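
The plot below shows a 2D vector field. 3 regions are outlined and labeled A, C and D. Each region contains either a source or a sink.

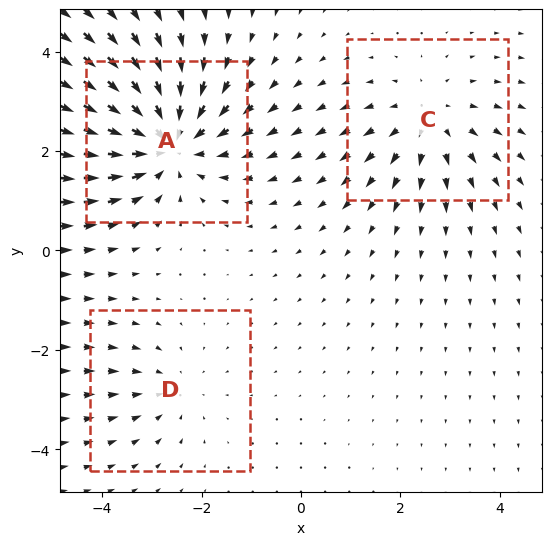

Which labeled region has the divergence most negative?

Divergence at each region's feature centre — A: about -4, C: about +3, D: about -2. Region A is most negative.

A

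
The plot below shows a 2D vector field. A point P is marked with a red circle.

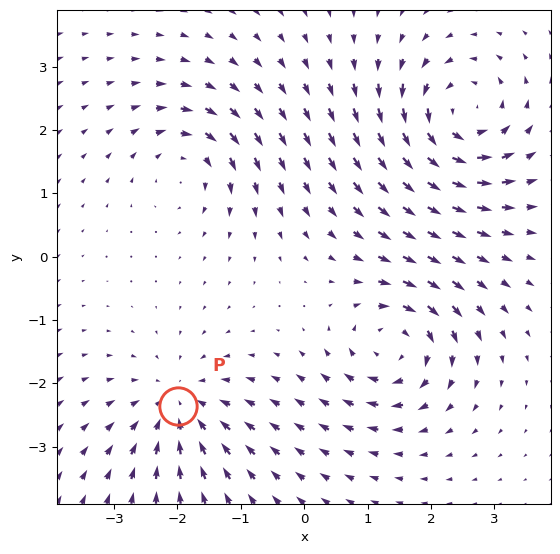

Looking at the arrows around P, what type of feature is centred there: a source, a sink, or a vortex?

At P (-2.0, -2.4) the arrows converge inward. Divergence about -4, curl ≈0 — negative divergence with near-zero curl is a sink.

sink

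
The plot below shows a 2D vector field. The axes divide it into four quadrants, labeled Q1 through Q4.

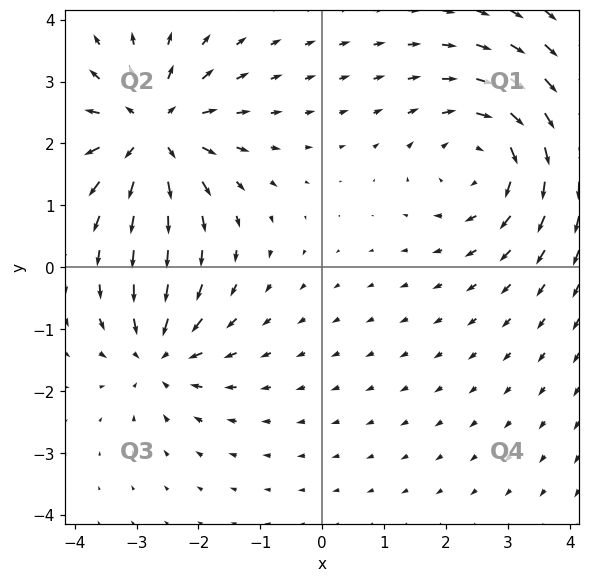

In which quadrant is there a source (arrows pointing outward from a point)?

Q2

The source sits at approximately (-2.7, 2.2), which lies in quadrant Q2. The divergence there is about +6, positive as expected for a source.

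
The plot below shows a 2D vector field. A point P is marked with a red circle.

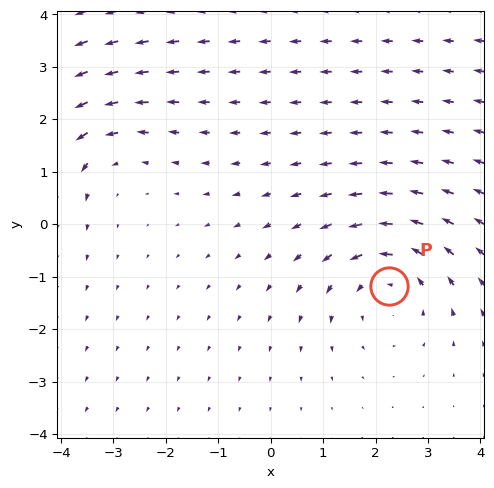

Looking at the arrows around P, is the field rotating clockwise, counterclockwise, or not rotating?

Near P at (2.3, -1.2) the arrows circulate counterclockwise. The curl (z-component) there is about +3; positive curl means counterclockwise rotation.

counterclockwise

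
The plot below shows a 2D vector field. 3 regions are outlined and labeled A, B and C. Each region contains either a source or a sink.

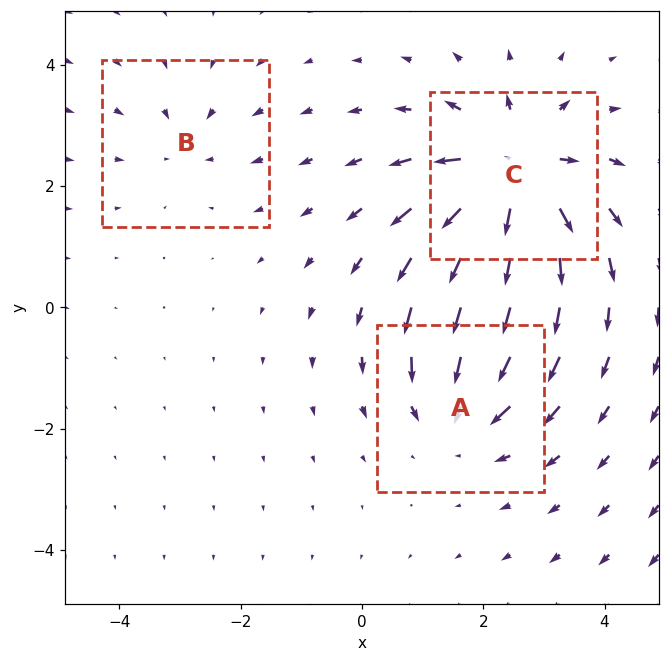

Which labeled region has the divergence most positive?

C

Divergence at each region's feature centre — A: about -3, B: about -2, C: about +6. Region C is most positive.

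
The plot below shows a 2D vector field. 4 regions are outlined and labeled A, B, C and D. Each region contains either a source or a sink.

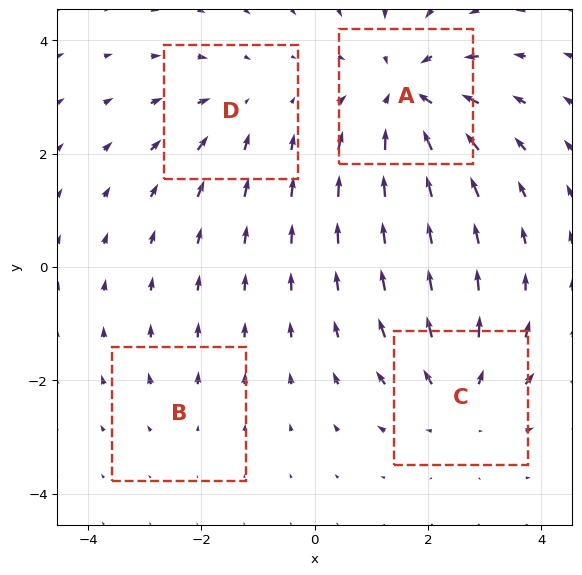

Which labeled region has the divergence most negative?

Divergence at each region's feature centre — A: about -6, B: about +2, C: about +4, D: about -3. Region A is most negative.

A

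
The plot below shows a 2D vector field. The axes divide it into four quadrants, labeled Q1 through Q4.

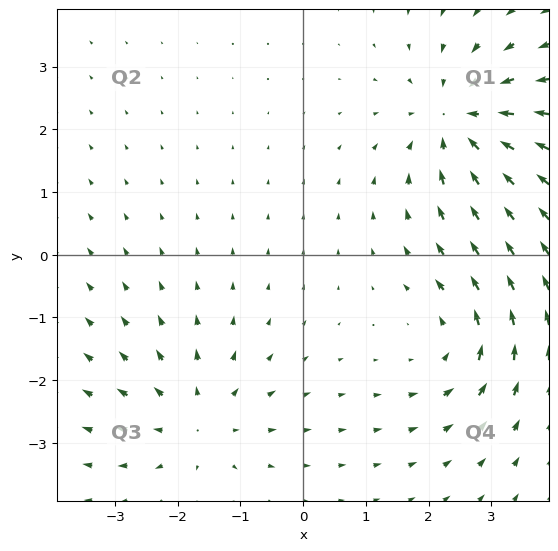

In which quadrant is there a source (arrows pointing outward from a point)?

Q3

The source sits at approximately (-1.7, -2.7), which lies in quadrant Q3. The divergence there is about +3, positive as expected for a source.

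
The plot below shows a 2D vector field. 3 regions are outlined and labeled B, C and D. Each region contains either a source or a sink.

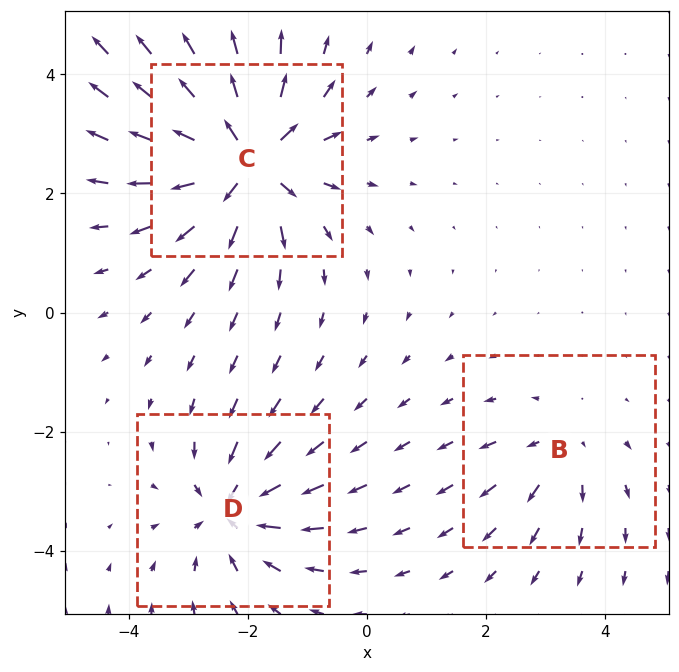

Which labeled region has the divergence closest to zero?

Divergence at each region's feature centre — B: about +2, C: about +6, D: about -4. Region B is closest to zero.

B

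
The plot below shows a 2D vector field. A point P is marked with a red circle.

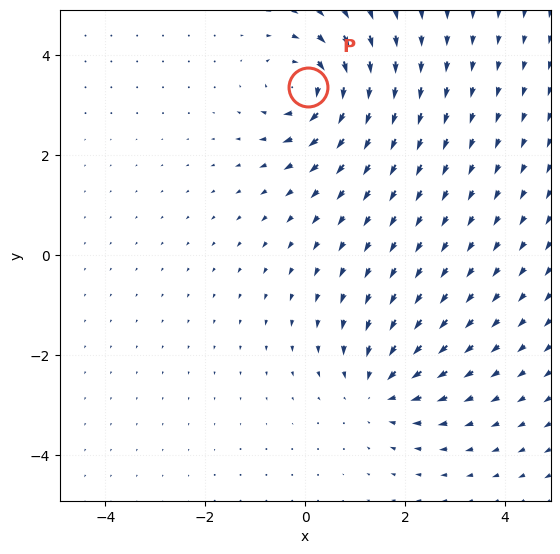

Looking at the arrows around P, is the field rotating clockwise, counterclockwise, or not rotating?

clockwise

Near P at (0.1, 3.4) the arrows circulate clockwise. The curl (z-component) there is about -6; negative curl means clockwise rotation.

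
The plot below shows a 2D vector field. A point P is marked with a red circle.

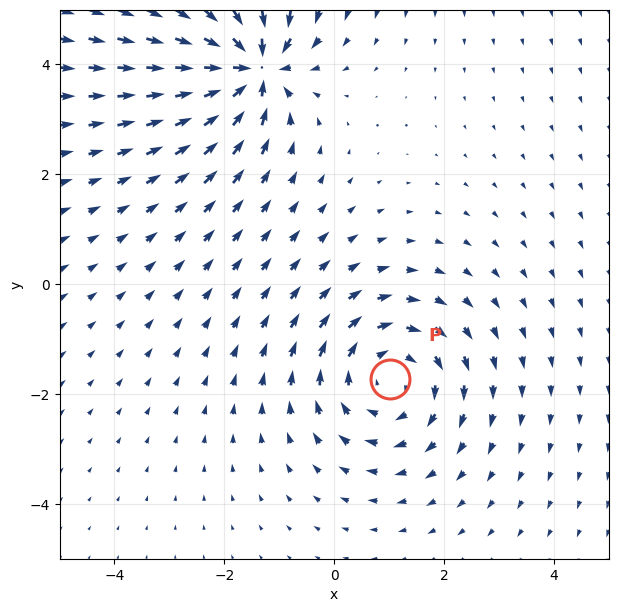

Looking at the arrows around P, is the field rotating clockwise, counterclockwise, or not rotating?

clockwise

Near P at (1.0, -1.7) the arrows circulate clockwise. The curl (z-component) there is about -3; negative curl means clockwise rotation.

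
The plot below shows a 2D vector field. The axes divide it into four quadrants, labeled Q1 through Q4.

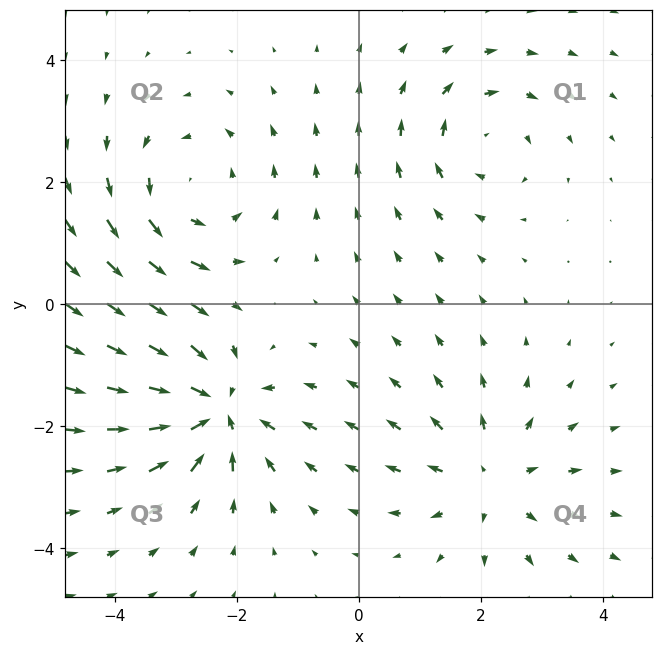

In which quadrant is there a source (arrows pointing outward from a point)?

Q4

The source sits at approximately (2.2, -2.9), which lies in quadrant Q4. The divergence there is about +4, positive as expected for a source.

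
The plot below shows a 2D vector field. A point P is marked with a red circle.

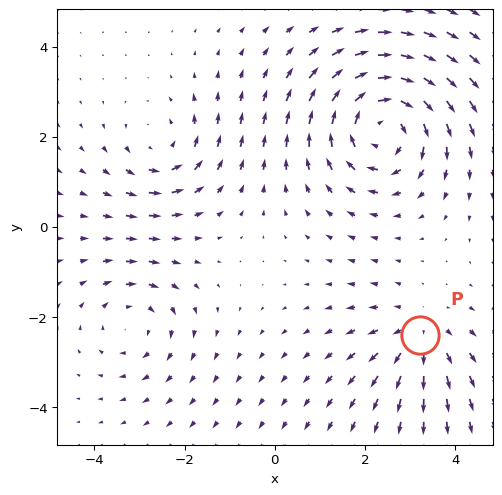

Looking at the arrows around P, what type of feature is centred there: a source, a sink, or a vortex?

At P (3.2, -2.4) the arrows spread outward. Divergence about +3, curl ≈0 — positive divergence with near-zero curl is a source.

source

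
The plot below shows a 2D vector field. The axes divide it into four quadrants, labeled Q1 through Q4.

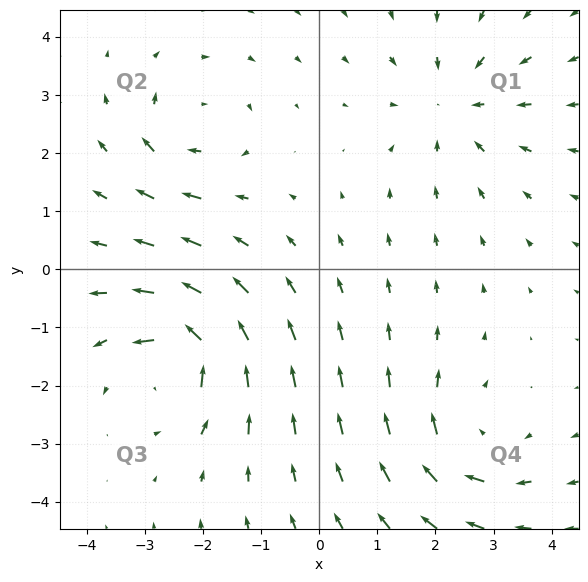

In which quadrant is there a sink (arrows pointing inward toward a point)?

The sink sits at approximately (2.3, 2.8), which lies in quadrant Q1. The divergence there is about -3, negative as expected for a sink.

Q1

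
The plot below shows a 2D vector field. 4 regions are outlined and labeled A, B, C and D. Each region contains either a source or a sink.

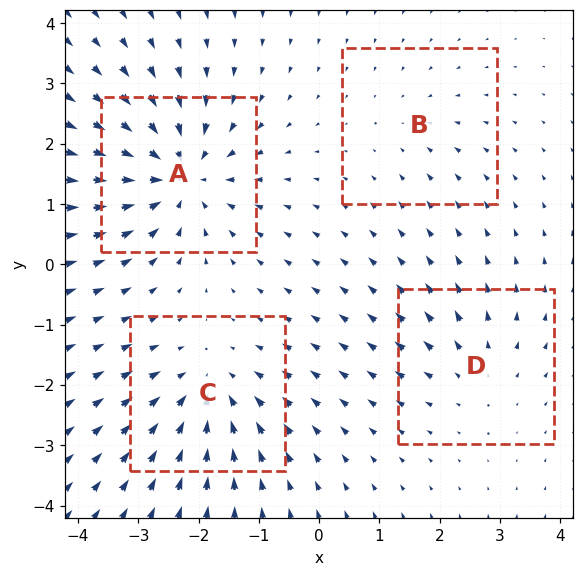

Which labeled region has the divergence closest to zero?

Divergence at each region's feature centre — A: about -7, B: about -2, C: about -5, D: about +3. Region B is closest to zero.

B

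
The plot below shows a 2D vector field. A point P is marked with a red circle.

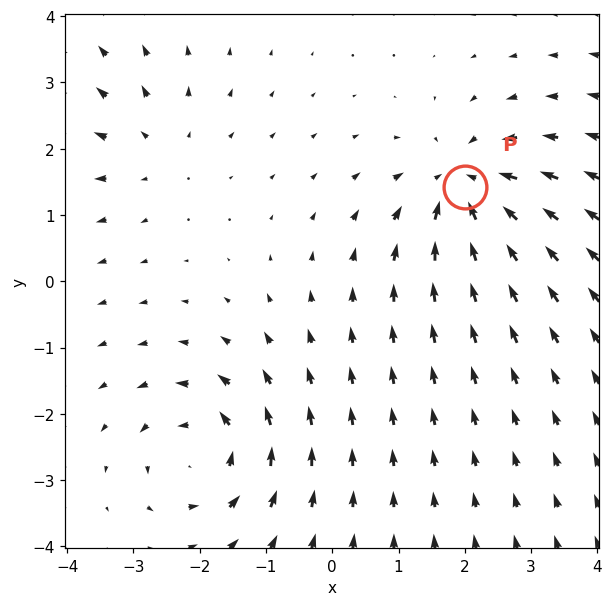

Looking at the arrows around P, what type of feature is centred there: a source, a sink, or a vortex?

sink

At P (2.0, 1.4) the arrows converge inward. Divergence about -5, curl ≈0 — negative divergence with near-zero curl is a sink.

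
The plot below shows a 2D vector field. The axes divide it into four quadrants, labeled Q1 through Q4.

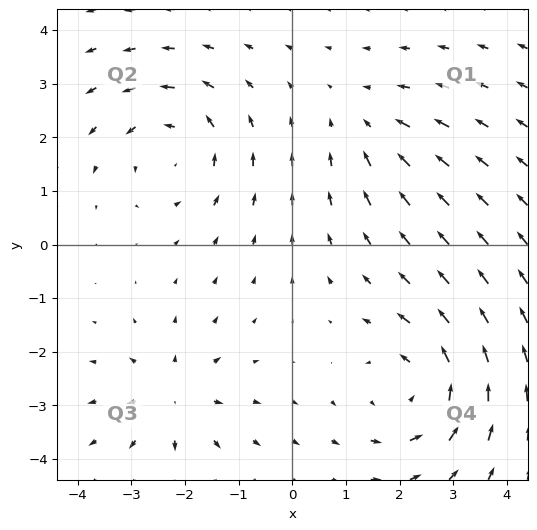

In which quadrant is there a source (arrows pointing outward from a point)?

The source sits at approximately (-2.2, -2.8), which lies in quadrant Q3. The divergence there is about +3, positive as expected for a source.

Q3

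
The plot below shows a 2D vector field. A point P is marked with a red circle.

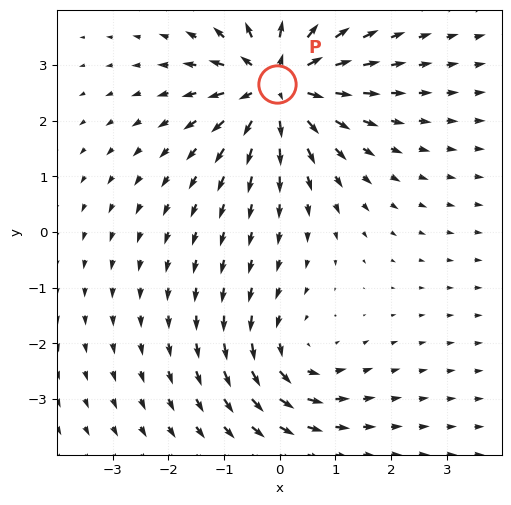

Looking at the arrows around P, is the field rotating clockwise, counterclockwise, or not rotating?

not rotating

Near P at (-0.0, 2.7) the arrows show no circulation. The curl there is ≈0.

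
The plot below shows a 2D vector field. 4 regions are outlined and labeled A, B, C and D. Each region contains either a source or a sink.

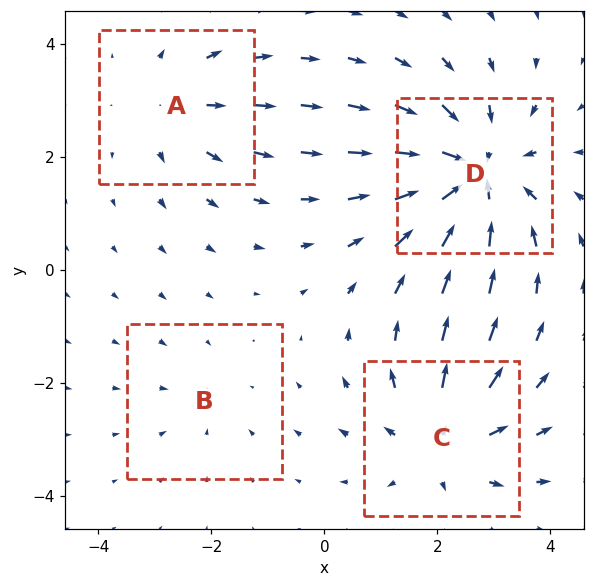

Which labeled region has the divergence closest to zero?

Divergence at each region's feature centre — A: about +3, B: about -2, C: about +4, D: about -6. Region B is closest to zero.

B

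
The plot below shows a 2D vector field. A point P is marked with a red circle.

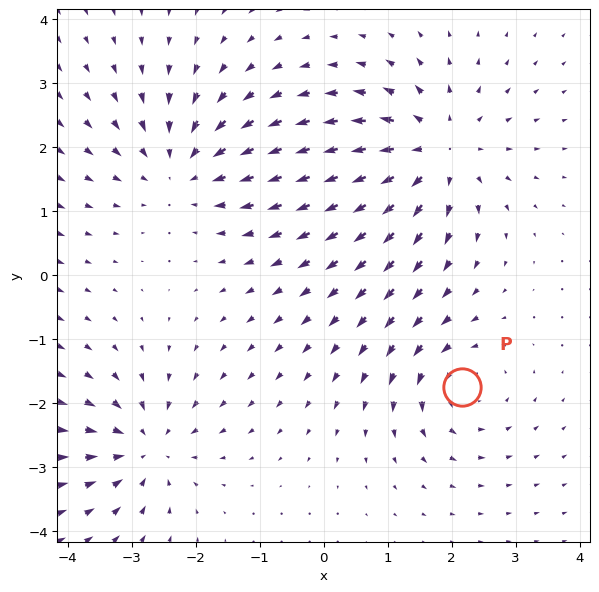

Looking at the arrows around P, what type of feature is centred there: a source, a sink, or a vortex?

vortex

At P (2.2, -1.7) the arrows circulate counterclockwise. Divergence ≈0, curl about +4 — near-zero divergence with nonzero curl is a vortex.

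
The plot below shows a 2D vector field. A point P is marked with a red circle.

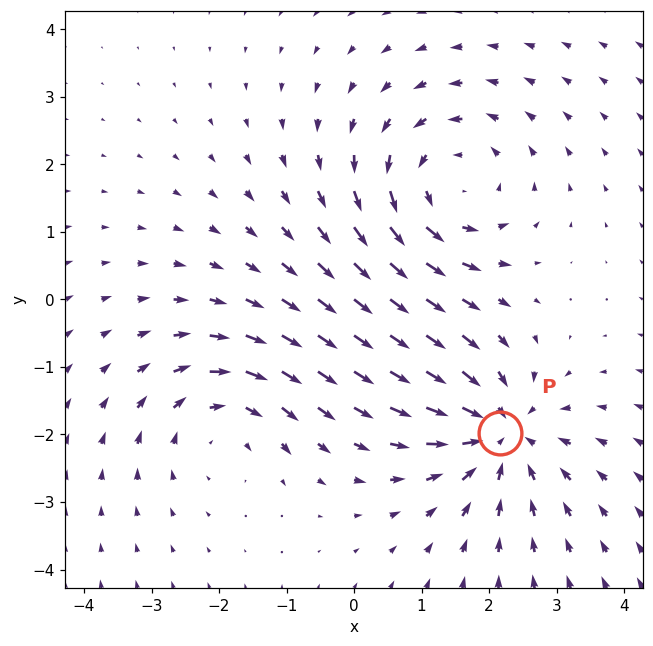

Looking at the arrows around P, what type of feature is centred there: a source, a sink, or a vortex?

sink

At P (2.2, -2.0) the arrows converge inward. Divergence about -4, curl ≈0 — negative divergence with near-zero curl is a sink.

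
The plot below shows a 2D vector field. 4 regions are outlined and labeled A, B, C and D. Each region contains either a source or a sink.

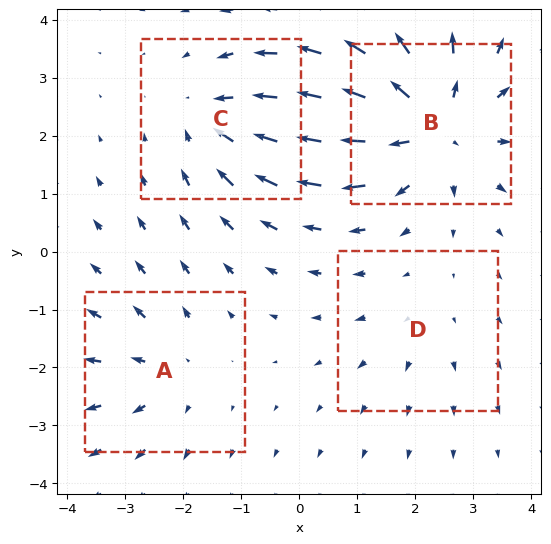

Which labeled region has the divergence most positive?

Divergence at each region's feature centre — A: about +3, B: about +6, C: about -4, D: about +2. Region B is most positive.

B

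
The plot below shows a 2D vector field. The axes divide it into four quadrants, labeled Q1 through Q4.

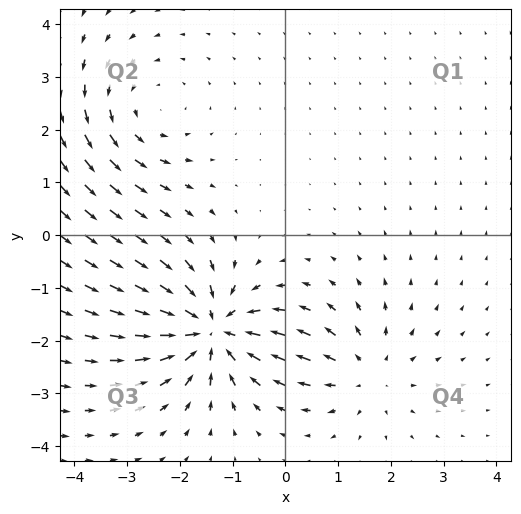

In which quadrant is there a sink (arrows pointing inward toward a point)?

The sink sits at approximately (-1.4, -1.8), which lies in quadrant Q3. The divergence there is about -6, negative as expected for a sink.

Q3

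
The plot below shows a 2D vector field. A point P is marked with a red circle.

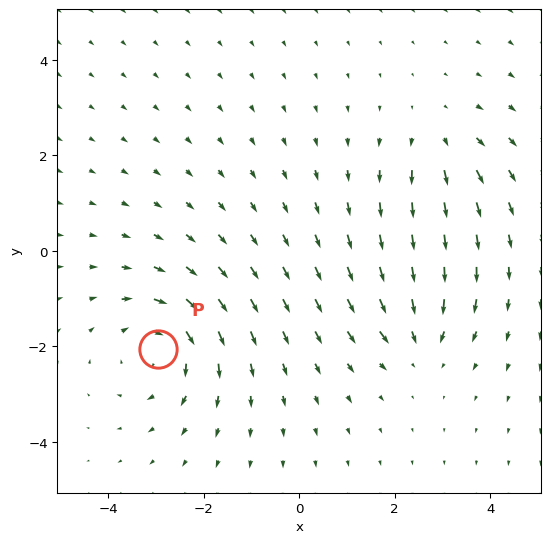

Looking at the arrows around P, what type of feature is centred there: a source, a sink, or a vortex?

vortex

At P (-3.0, -2.1) the arrows circulate clockwise. Divergence ≈0, curl about -4 — near-zero divergence with nonzero curl is a vortex.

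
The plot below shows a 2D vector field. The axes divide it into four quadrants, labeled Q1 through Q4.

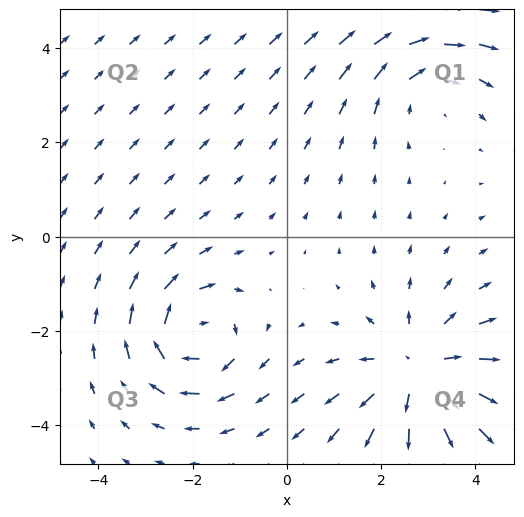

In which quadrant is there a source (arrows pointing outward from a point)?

The source sits at approximately (2.8, -2.9), which lies in quadrant Q4. The divergence there is about +4, positive as expected for a source.

Q4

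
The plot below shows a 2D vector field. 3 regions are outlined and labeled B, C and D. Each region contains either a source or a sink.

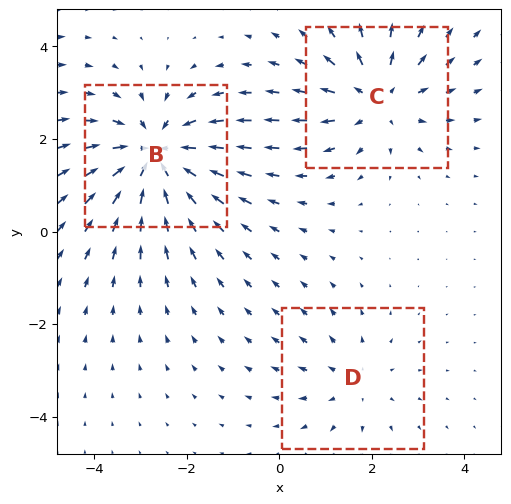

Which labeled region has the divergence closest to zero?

Divergence at each region's feature centre — B: about -4, C: about +3, D: about +2. Region D is closest to zero.

D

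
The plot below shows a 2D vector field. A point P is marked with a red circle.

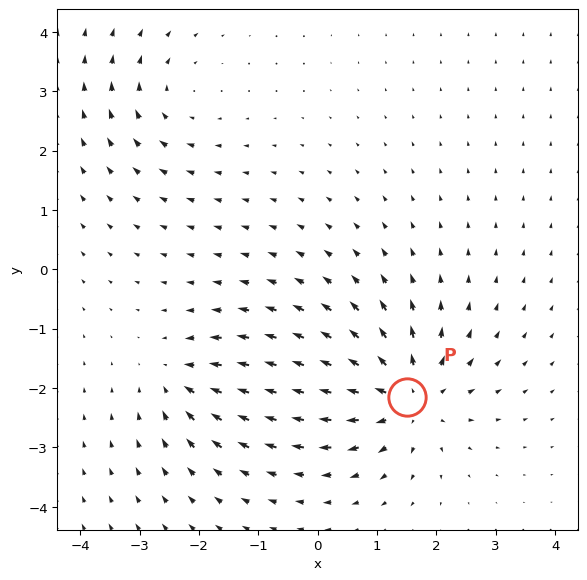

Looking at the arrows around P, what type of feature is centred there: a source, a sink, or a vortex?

At P (1.5, -2.1) the arrows spread outward. Divergence about +6, curl ≈0 — positive divergence with near-zero curl is a source.

source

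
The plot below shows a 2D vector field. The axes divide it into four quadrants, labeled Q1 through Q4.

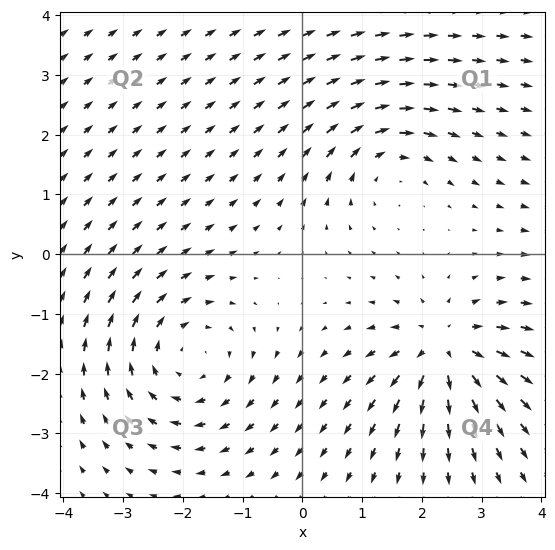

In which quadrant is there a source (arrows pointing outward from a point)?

Q4

The source sits at approximately (2.4, -1.6), which lies in quadrant Q4. The divergence there is about +5, positive as expected for a source.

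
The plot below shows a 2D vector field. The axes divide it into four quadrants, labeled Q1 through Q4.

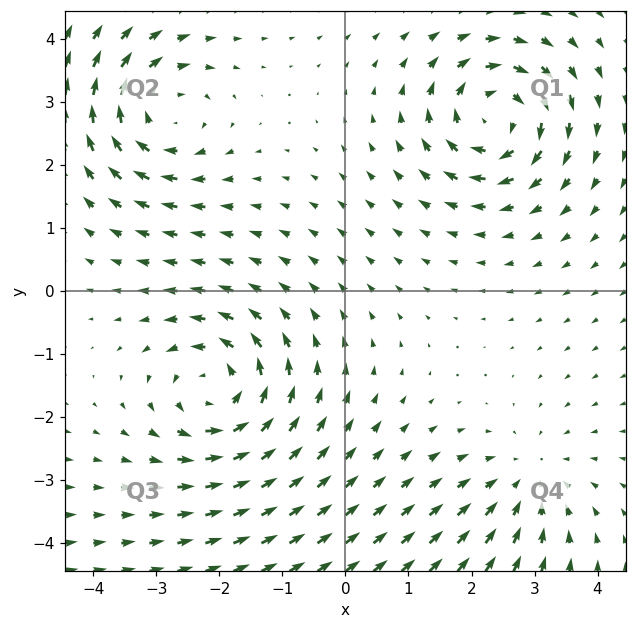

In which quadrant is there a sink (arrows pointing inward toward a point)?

The sink sits at approximately (2.9, -3.0), which lies in quadrant Q4. The divergence there is about -3, negative as expected for a sink.

Q4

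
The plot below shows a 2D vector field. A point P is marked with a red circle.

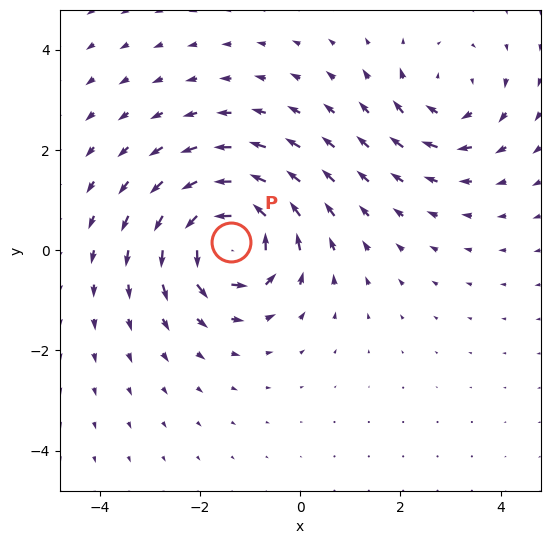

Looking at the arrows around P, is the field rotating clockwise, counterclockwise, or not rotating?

counterclockwise

Near P at (-1.4, 0.2) the arrows circulate counterclockwise. The curl (z-component) there is about +6; positive curl means counterclockwise rotation.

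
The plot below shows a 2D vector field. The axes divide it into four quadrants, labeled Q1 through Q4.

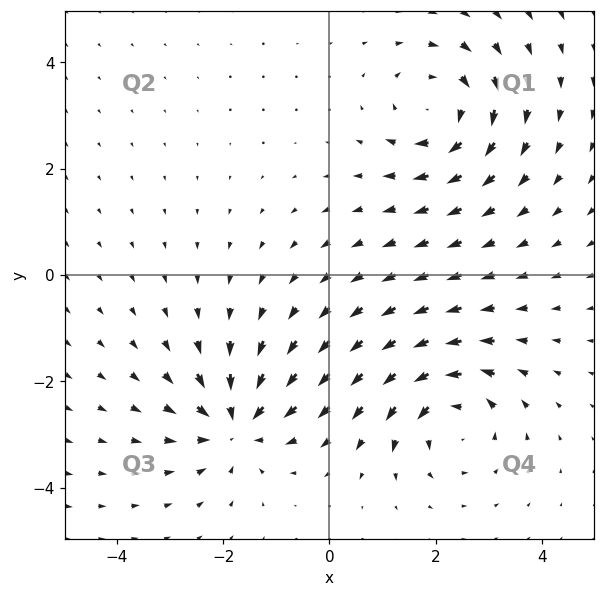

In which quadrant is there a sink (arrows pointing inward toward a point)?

The sink sits at approximately (-1.8, -2.8), which lies in quadrant Q3. The divergence there is about -5, negative as expected for a sink.

Q3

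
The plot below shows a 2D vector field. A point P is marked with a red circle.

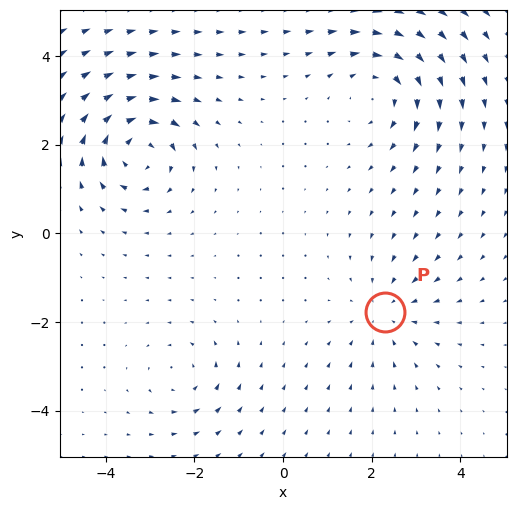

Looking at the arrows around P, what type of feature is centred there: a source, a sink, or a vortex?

At P (2.3, -1.8) the arrows converge inward. Divergence about -3, curl ≈0 — negative divergence with near-zero curl is a sink.

sink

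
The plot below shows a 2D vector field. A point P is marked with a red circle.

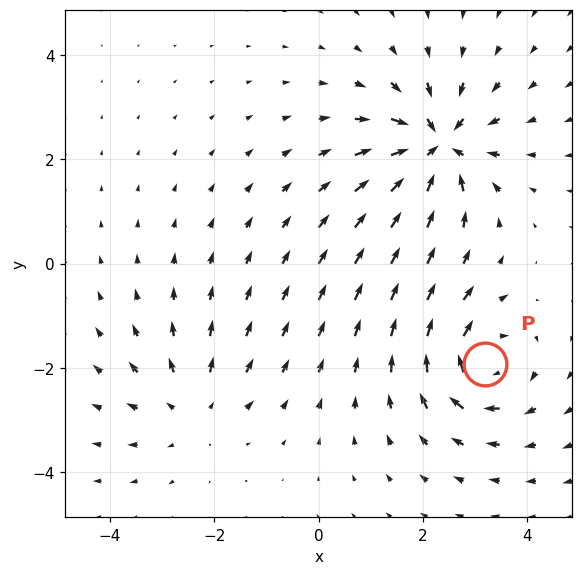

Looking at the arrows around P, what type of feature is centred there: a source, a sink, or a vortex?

At P (3.2, -1.9) the arrows circulate clockwise. Divergence ≈0, curl about -5 — near-zero divergence with nonzero curl is a vortex.

vortex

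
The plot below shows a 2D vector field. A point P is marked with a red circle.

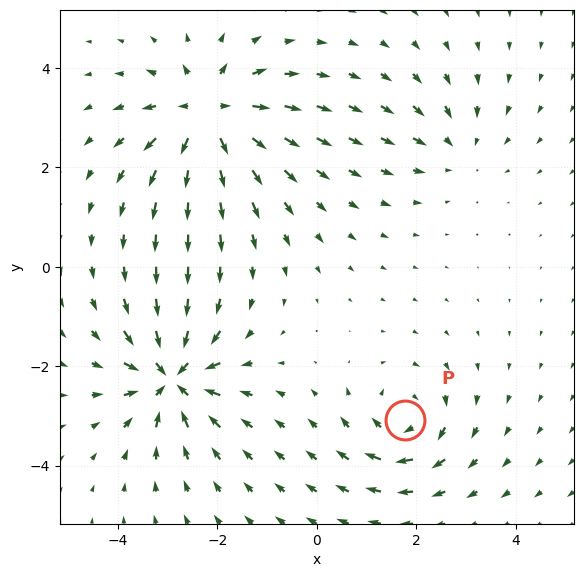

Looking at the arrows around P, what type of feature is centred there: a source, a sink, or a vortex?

vortex

At P (1.8, -3.1) the arrows circulate clockwise. Divergence ≈0, curl about -4 — near-zero divergence with nonzero curl is a vortex.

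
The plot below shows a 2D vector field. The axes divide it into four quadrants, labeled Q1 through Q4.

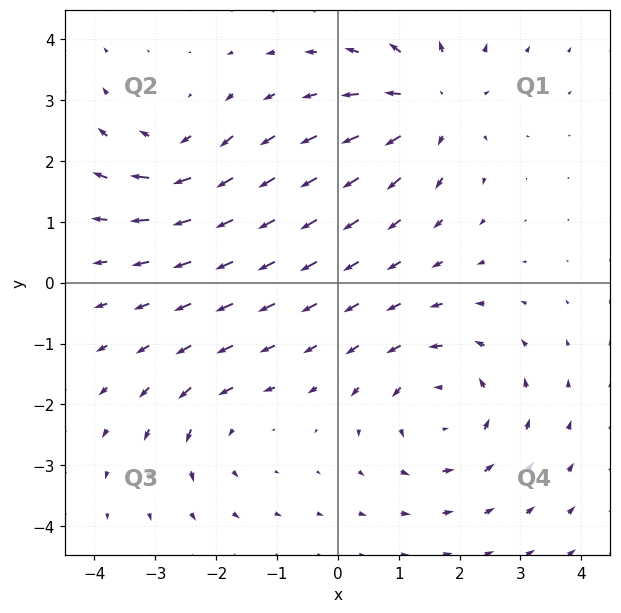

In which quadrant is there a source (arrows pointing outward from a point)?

The source sits at approximately (1.6, 2.9), which lies in quadrant Q1. The divergence there is about +4, positive as expected for a source.

Q1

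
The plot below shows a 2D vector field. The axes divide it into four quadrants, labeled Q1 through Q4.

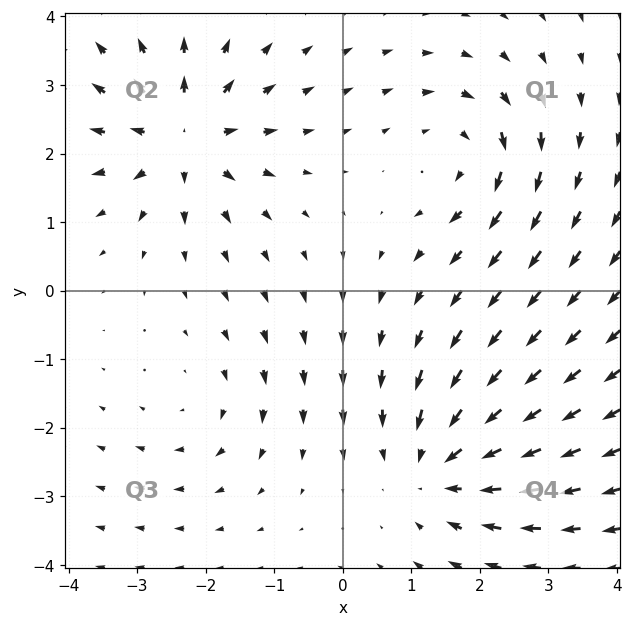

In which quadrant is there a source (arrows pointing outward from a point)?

The source sits at approximately (-2.3, 2.3), which lies in quadrant Q2. The divergence there is about +5, positive as expected for a source.

Q2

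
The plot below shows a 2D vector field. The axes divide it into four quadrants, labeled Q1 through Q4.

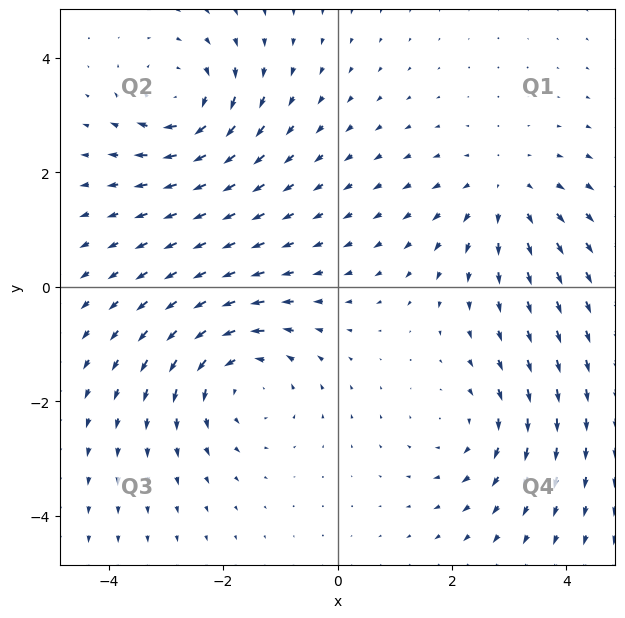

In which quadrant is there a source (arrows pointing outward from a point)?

The source sits at approximately (2.9, 1.7), which lies in quadrant Q1. The divergence there is about +3, positive as expected for a source.

Q1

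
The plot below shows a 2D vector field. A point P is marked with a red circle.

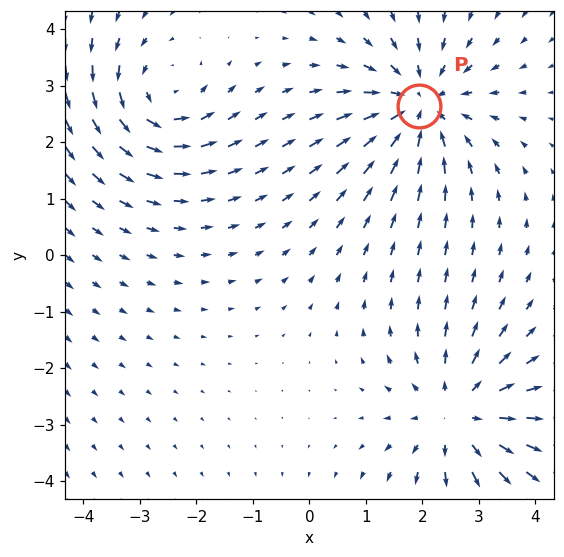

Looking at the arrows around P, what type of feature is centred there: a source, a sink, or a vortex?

At P (1.9, 2.6) the arrows converge inward. Divergence about -5, curl ≈0 — negative divergence with near-zero curl is a sink.

sink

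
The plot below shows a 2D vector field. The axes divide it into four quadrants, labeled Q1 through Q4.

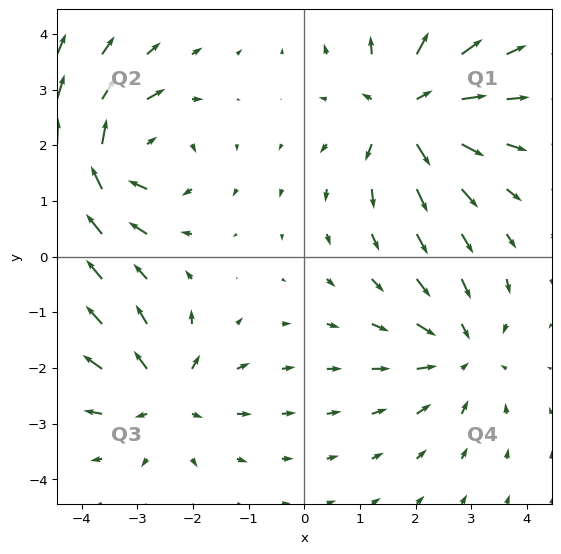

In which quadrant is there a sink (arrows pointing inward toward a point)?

The sink sits at approximately (2.8, -1.7), which lies in quadrant Q4. The divergence there is about -3, negative as expected for a sink.

Q4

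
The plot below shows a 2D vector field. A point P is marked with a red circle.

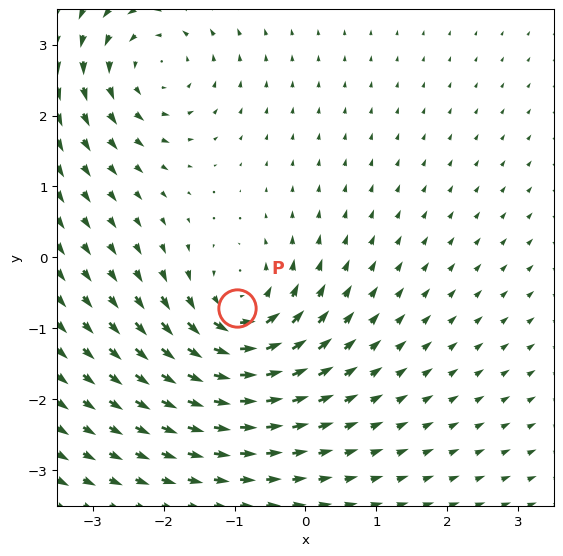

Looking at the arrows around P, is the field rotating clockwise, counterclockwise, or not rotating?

Near P at (-1.0, -0.7) the arrows circulate counterclockwise. The curl (z-component) there is about +7; positive curl means counterclockwise rotation.

counterclockwise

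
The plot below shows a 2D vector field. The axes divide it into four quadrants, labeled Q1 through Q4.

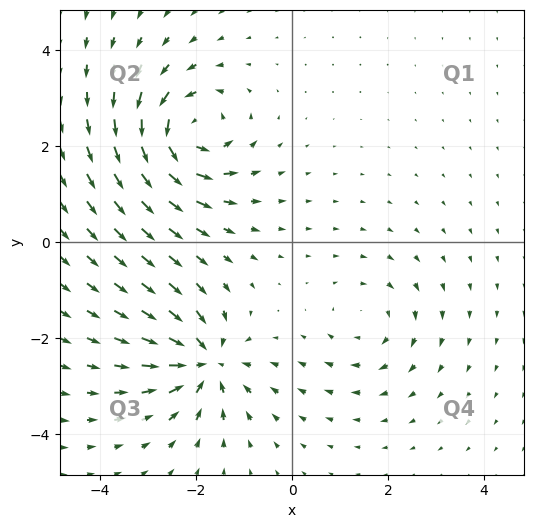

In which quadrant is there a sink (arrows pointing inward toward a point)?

The sink sits at approximately (-1.8, -2.5), which lies in quadrant Q3. The divergence there is about -6, negative as expected for a sink.

Q3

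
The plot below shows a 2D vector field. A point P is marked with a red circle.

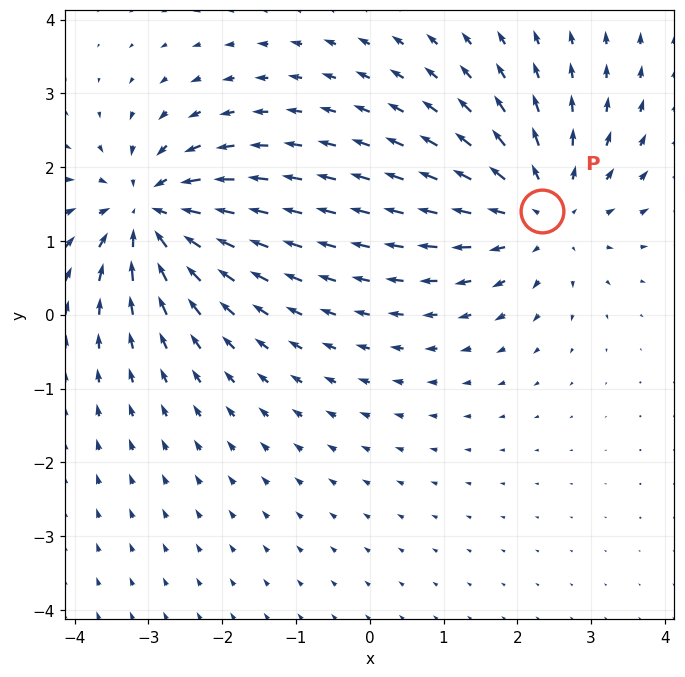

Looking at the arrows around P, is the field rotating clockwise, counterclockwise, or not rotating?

Near P at (2.3, 1.4) the arrows show no circulation. The curl there is ≈0.

not rotating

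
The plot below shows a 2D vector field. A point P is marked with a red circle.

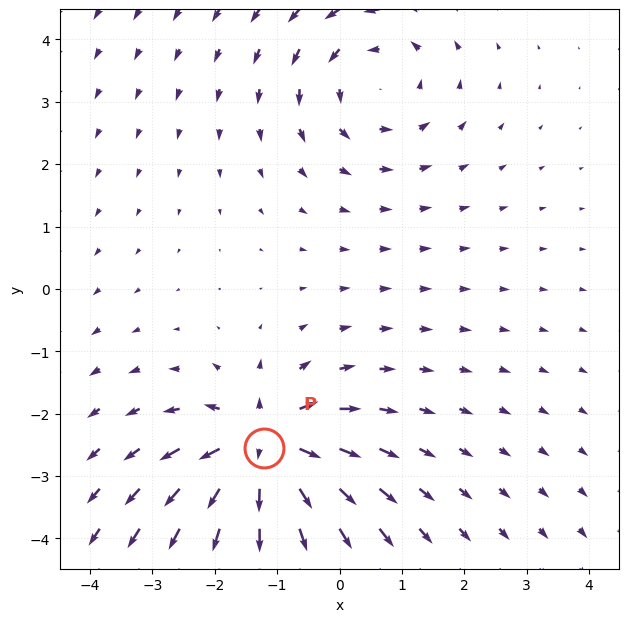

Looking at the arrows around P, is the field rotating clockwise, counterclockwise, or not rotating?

Near P at (-1.2, -2.6) the arrows show no circulation. The curl there is ≈0.

not rotating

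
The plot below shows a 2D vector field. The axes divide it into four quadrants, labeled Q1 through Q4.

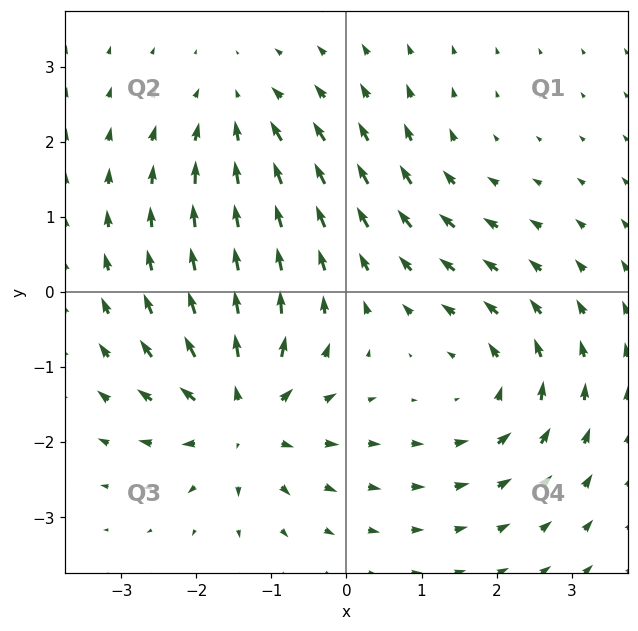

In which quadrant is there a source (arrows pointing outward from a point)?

The source sits at approximately (-1.4, -1.6), which lies in quadrant Q3. The divergence there is about +6, positive as expected for a source.

Q3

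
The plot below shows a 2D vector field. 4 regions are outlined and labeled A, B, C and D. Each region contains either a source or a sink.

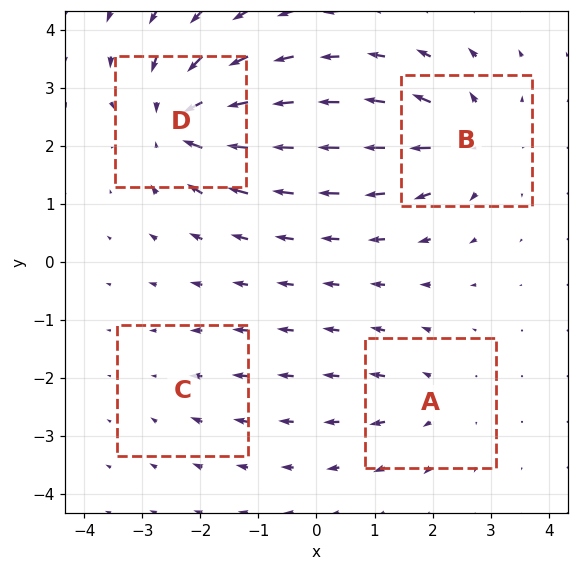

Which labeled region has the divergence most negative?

D

Divergence at each region's feature centre — A: about +4, B: about +6, C: about -2, D: about -8. Region D is most negative.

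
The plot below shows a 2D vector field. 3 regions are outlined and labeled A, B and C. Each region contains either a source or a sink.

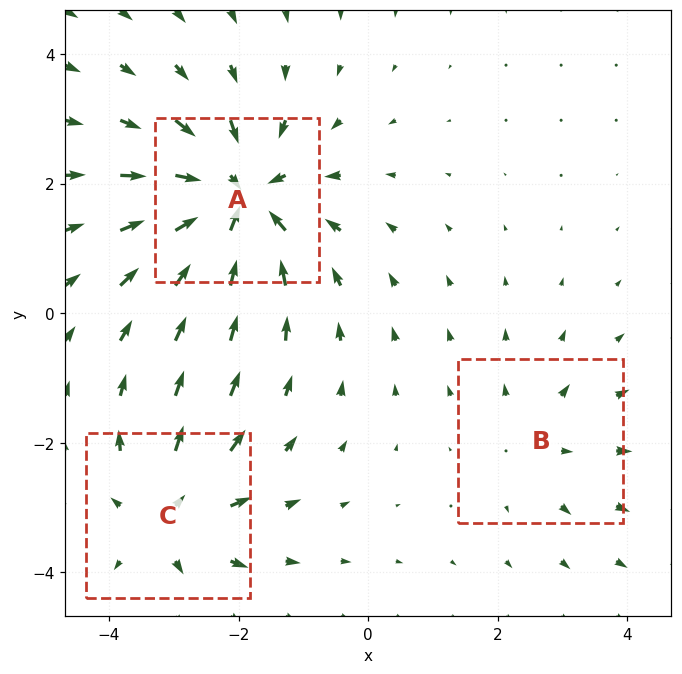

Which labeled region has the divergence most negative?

A

Divergence at each region's feature centre — A: about -5, B: about +2, C: about +3. Region A is most negative.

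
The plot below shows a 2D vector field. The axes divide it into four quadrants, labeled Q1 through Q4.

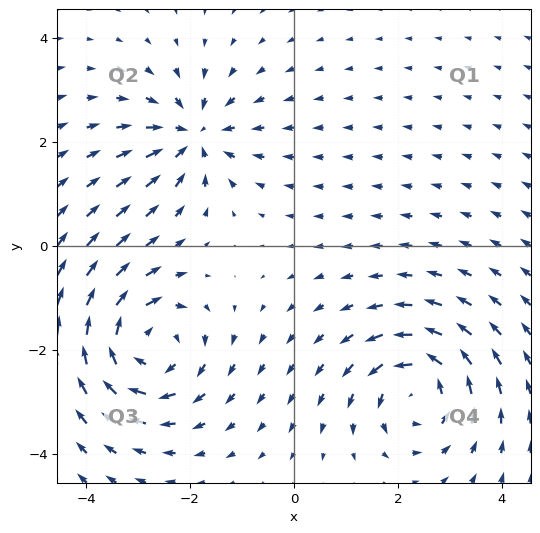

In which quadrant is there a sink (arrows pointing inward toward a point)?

The sink sits at approximately (-1.9, 2.1), which lies in quadrant Q2. The divergence there is about -4, negative as expected for a sink.

Q2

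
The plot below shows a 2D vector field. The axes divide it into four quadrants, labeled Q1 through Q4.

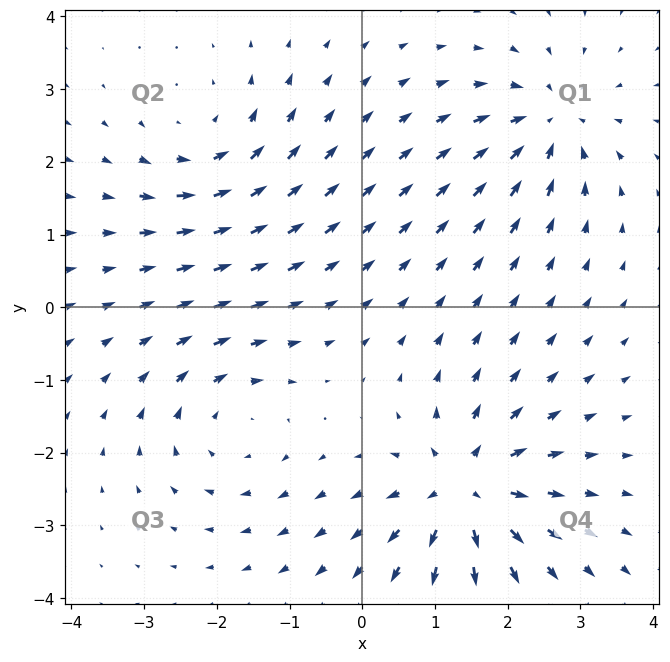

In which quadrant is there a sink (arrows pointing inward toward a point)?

Q1

The sink sits at approximately (2.6, 2.5), which lies in quadrant Q1. The divergence there is about -5, negative as expected for a sink.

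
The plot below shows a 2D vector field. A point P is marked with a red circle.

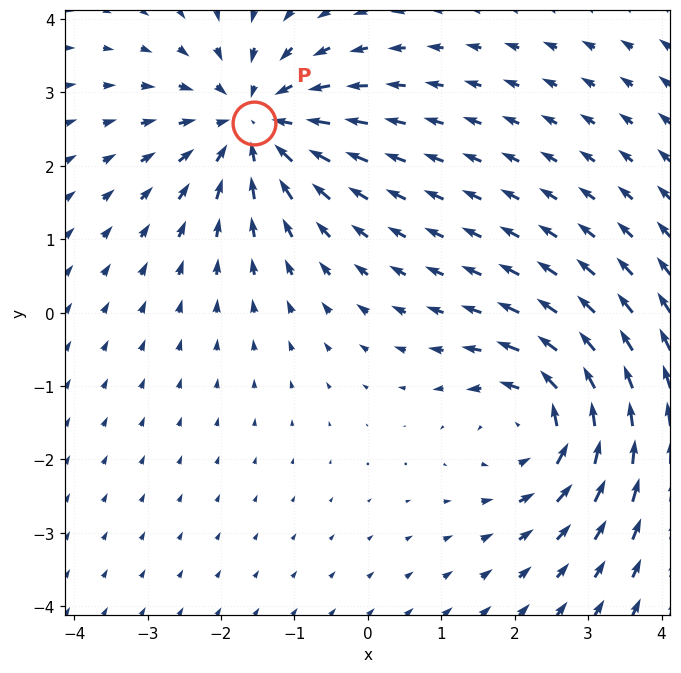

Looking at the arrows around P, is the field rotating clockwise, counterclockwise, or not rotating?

Near P at (-1.5, 2.6) the arrows show no circulation. The curl there is ≈0.

not rotating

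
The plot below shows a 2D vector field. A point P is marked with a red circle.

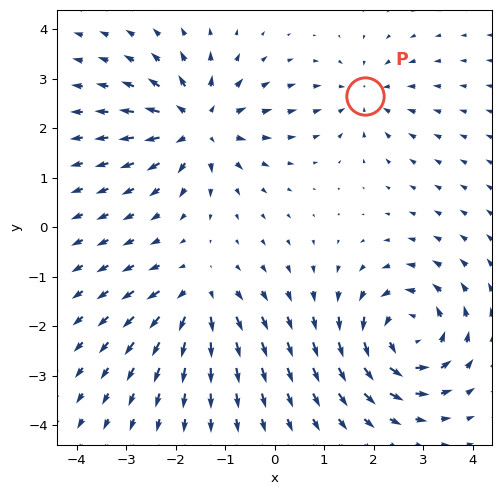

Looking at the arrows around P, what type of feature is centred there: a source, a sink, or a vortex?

At P (1.8, 2.7) the arrows converge inward. Divergence about -3, curl ≈0 — negative divergence with near-zero curl is a sink.

sink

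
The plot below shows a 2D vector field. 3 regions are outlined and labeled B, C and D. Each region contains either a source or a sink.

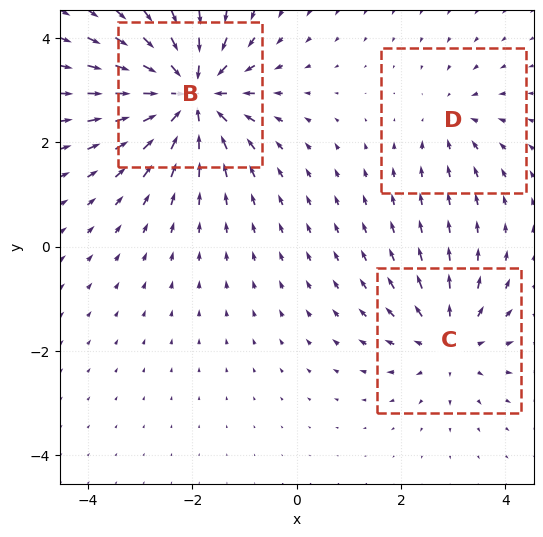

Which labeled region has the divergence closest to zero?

D

Divergence at each region's feature centre — B: about -6, C: about +3, D: about -2. Region D is closest to zero.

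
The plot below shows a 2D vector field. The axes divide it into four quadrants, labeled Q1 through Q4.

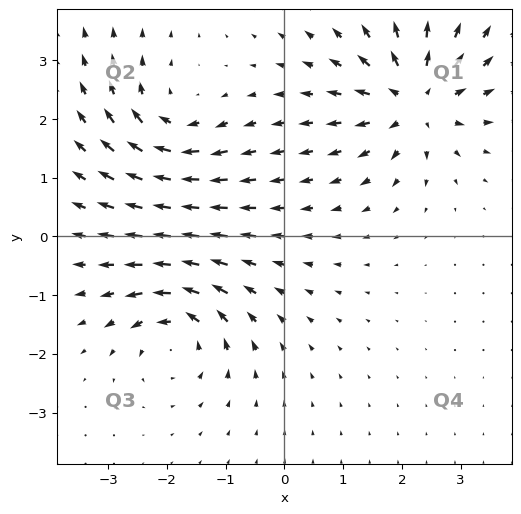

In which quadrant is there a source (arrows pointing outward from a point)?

Q1

The source sits at approximately (2.2, 2.3), which lies in quadrant Q1. The divergence there is about +5, positive as expected for a source.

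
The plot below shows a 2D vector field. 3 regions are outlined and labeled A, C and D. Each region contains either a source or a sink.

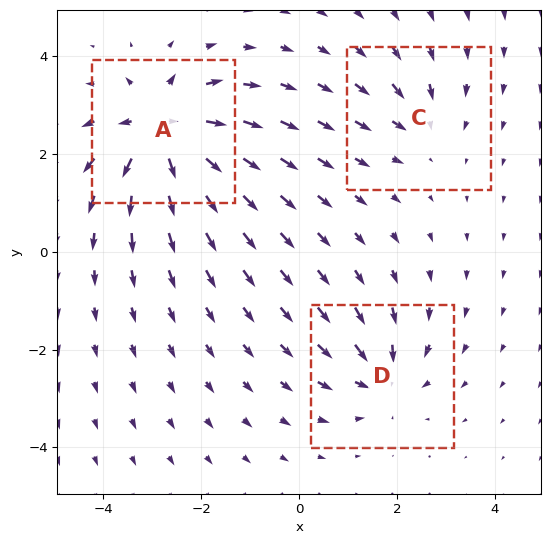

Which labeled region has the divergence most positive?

Divergence at each region's feature centre — A: about +6, C: about -3, D: about -4. Region A is most positive.

A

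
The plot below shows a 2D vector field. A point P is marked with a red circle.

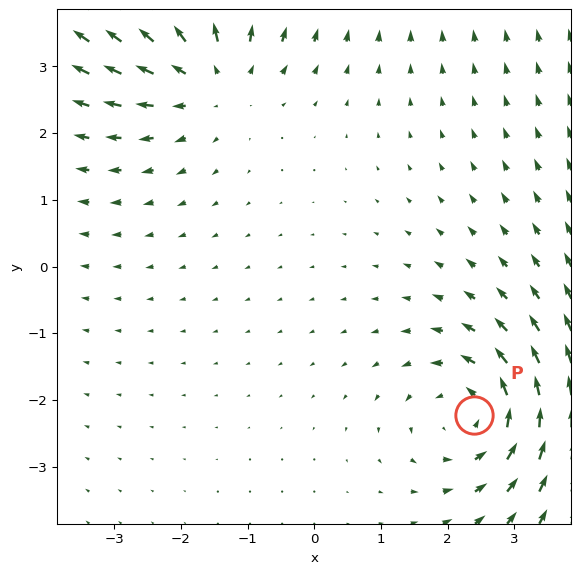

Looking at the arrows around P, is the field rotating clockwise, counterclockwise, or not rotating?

counterclockwise

Near P at (2.4, -2.2) the arrows circulate counterclockwise. The curl (z-component) there is about +3; positive curl means counterclockwise rotation.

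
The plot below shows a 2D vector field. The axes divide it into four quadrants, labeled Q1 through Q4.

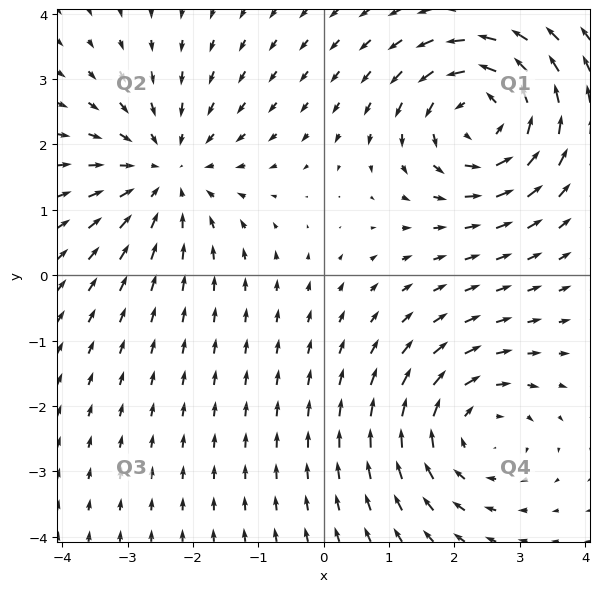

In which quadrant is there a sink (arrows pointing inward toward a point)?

The sink sits at approximately (-2.4, 1.6), which lies in quadrant Q2. The divergence there is about -3, negative as expected for a sink.

Q2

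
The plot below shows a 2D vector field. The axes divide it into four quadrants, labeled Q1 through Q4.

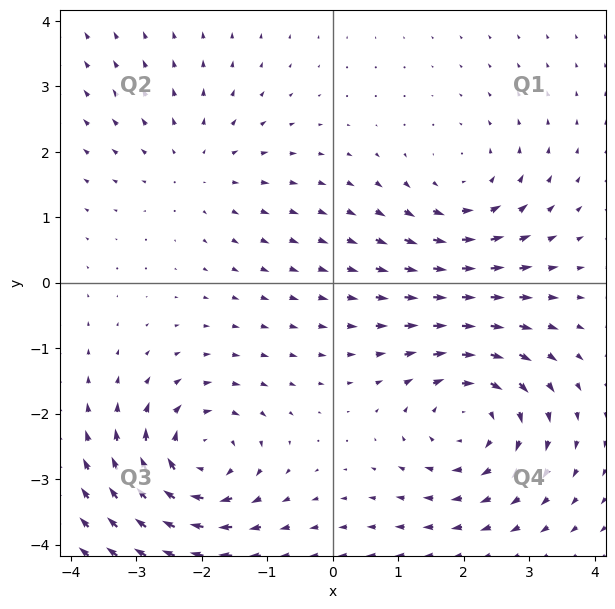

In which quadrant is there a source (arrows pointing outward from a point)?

The source sits at approximately (-2.1, 1.8), which lies in quadrant Q2. The divergence there is about +2, positive as expected for a source.

Q2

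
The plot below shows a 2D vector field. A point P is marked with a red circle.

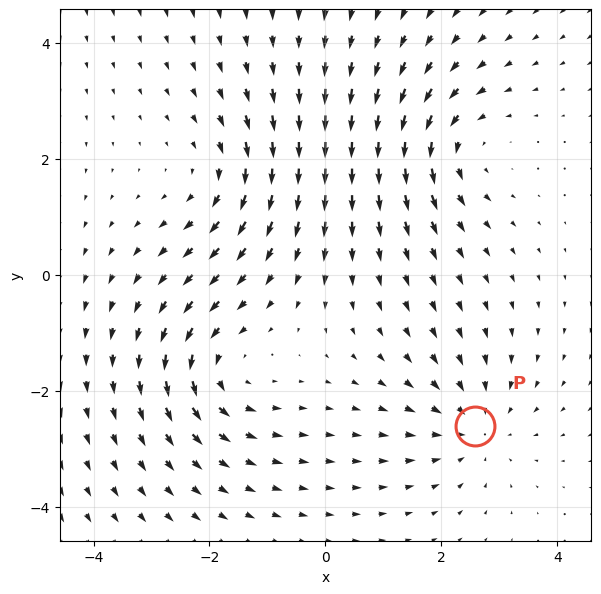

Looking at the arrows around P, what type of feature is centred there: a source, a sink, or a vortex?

At P (2.6, -2.6) the arrows converge inward. Divergence about -4, curl ≈0 — negative divergence with near-zero curl is a sink.

sink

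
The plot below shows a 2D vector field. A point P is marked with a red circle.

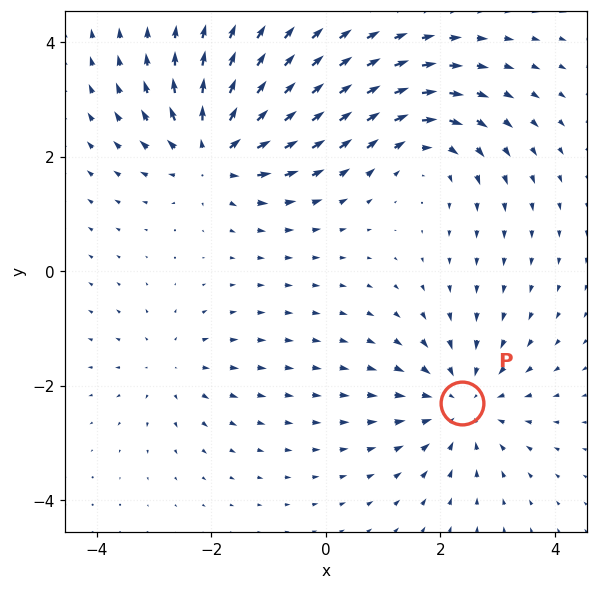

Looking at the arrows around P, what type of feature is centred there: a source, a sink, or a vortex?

sink

At P (2.4, -2.3) the arrows converge inward. Divergence about -4, curl ≈0 — negative divergence with near-zero curl is a sink.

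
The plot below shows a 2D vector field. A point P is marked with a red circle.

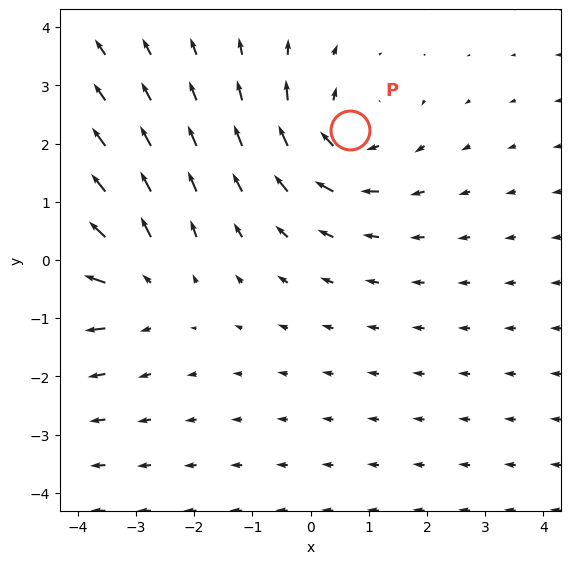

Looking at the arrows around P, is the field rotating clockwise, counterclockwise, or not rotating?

Near P at (0.7, 2.2) the arrows circulate clockwise. The curl (z-component) there is about -3; negative curl means clockwise rotation.

clockwise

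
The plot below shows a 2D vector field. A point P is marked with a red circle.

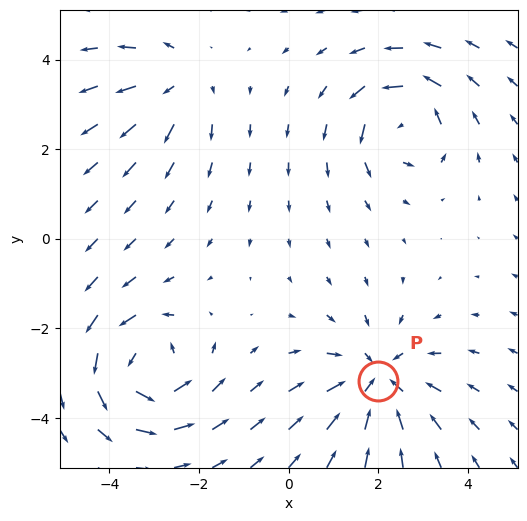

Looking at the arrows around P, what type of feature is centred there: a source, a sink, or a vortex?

At P (2.0, -3.2) the arrows converge inward. Divergence about -4, curl ≈0 — negative divergence with near-zero curl is a sink.

sink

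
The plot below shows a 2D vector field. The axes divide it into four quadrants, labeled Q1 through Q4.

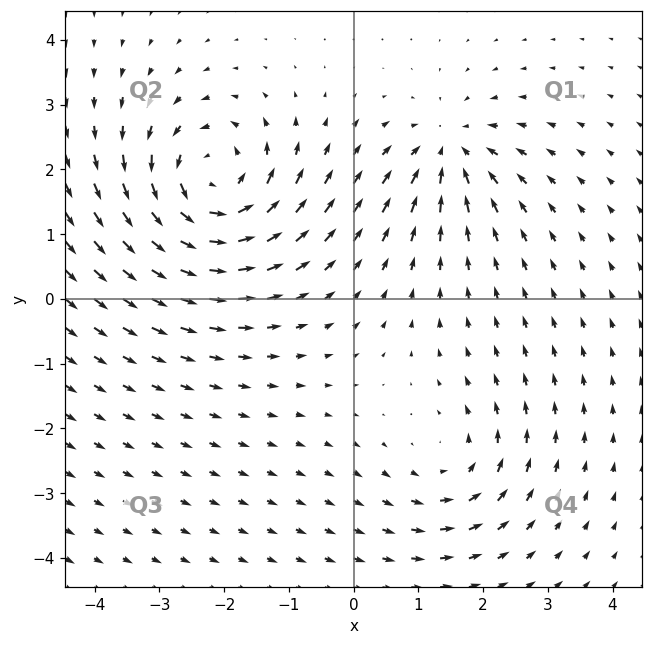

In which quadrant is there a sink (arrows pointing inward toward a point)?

The sink sits at approximately (1.5, 2.3), which lies in quadrant Q1. The divergence there is about -4, negative as expected for a sink.

Q1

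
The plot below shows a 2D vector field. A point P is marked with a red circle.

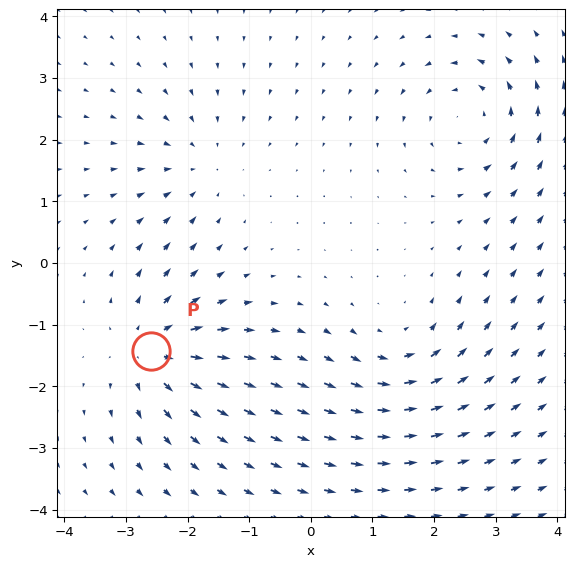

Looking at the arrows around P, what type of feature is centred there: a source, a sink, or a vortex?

source

At P (-2.6, -1.4) the arrows spread outward. Divergence about +6, curl ≈0 — positive divergence with near-zero curl is a source.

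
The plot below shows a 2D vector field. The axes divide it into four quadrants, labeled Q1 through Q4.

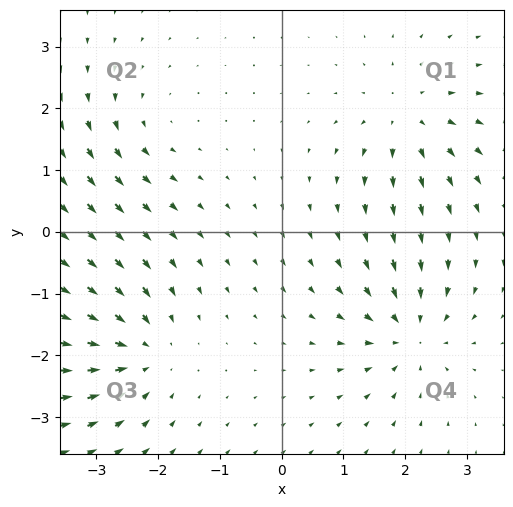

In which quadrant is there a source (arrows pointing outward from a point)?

The source sits at approximately (2.0, 1.9), which lies in quadrant Q1. The divergence there is about +4, positive as expected for a source.

Q1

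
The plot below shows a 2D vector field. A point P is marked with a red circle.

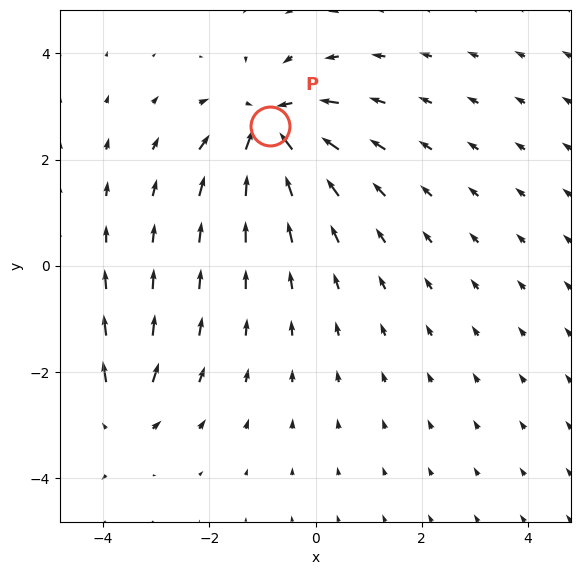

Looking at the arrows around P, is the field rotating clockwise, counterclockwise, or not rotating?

not rotating

Near P at (-0.9, 2.6) the arrows show no circulation. The curl there is ≈0.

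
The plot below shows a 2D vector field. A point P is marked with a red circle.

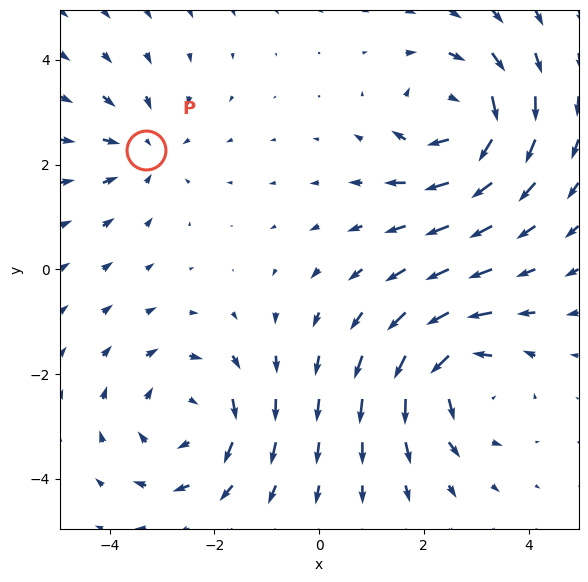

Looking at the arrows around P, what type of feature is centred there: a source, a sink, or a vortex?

sink

At P (-3.3, 2.3) the arrows converge inward. Divergence about -3, curl ≈0 — negative divergence with near-zero curl is a sink.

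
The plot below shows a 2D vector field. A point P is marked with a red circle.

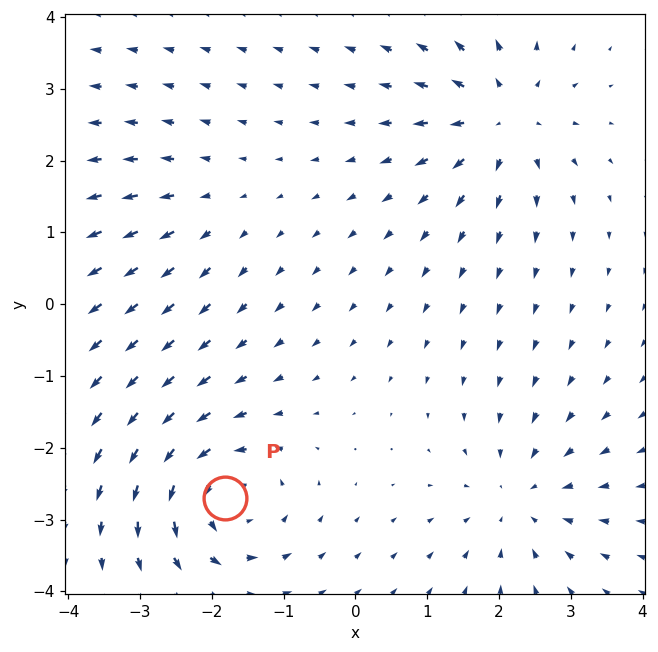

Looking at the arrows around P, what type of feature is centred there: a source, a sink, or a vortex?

vortex

At P (-1.8, -2.7) the arrows circulate counterclockwise. Divergence ≈0, curl about +6 — near-zero divergence with nonzero curl is a vortex.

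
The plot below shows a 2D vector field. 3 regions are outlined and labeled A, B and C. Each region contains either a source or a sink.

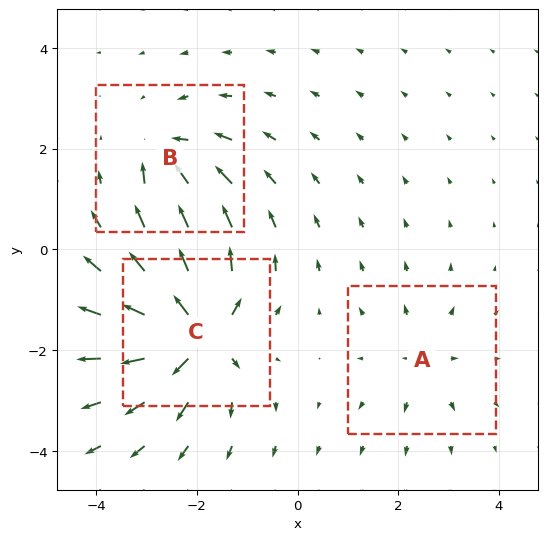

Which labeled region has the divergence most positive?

C

Divergence at each region's feature centre — A: about +3, B: about -4, C: about +7. Region C is most positive.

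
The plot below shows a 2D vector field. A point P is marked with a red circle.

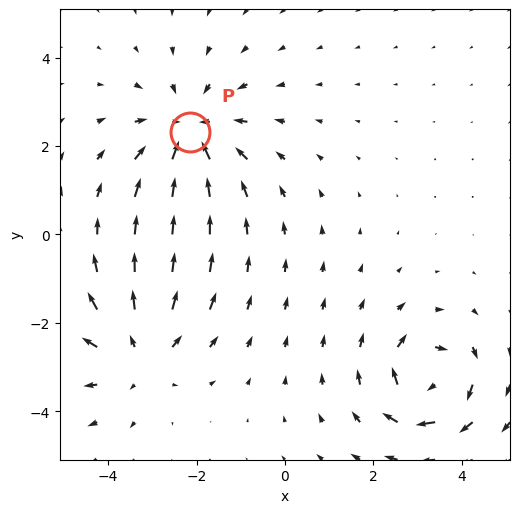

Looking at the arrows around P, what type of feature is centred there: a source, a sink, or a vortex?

At P (-2.2, 2.3) the arrows converge inward. Divergence about -4, curl ≈0 — negative divergence with near-zero curl is a sink.

sink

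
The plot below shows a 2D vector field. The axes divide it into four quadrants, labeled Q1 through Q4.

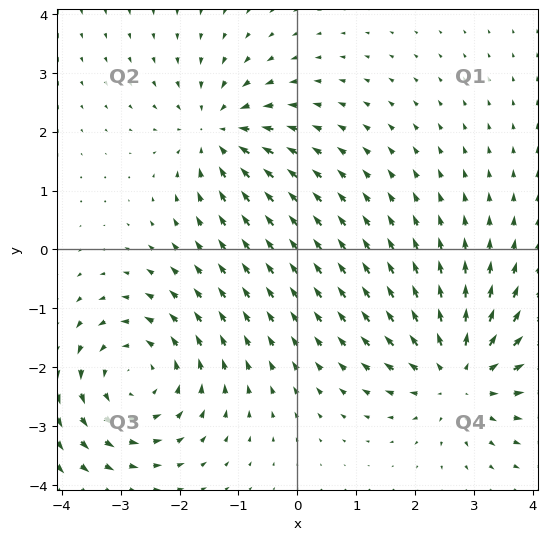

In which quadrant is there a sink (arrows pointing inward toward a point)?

The sink sits at approximately (-1.3, 2.0), which lies in quadrant Q2. The divergence there is about -4, negative as expected for a sink.

Q2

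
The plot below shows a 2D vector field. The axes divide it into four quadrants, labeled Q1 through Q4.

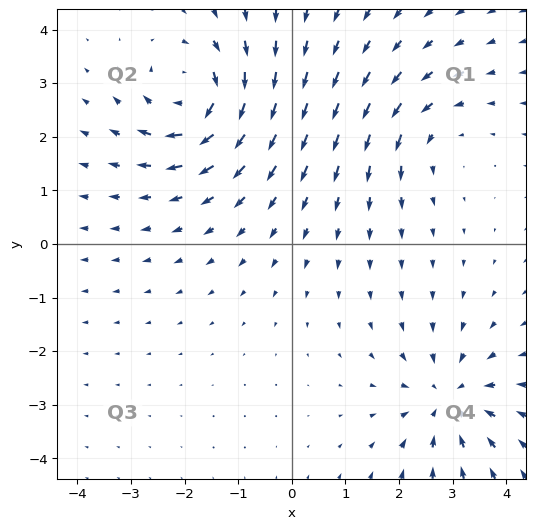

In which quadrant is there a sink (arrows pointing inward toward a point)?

Q4

The sink sits at approximately (2.9, -2.9), which lies in quadrant Q4. The divergence there is about -4, negative as expected for a sink.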